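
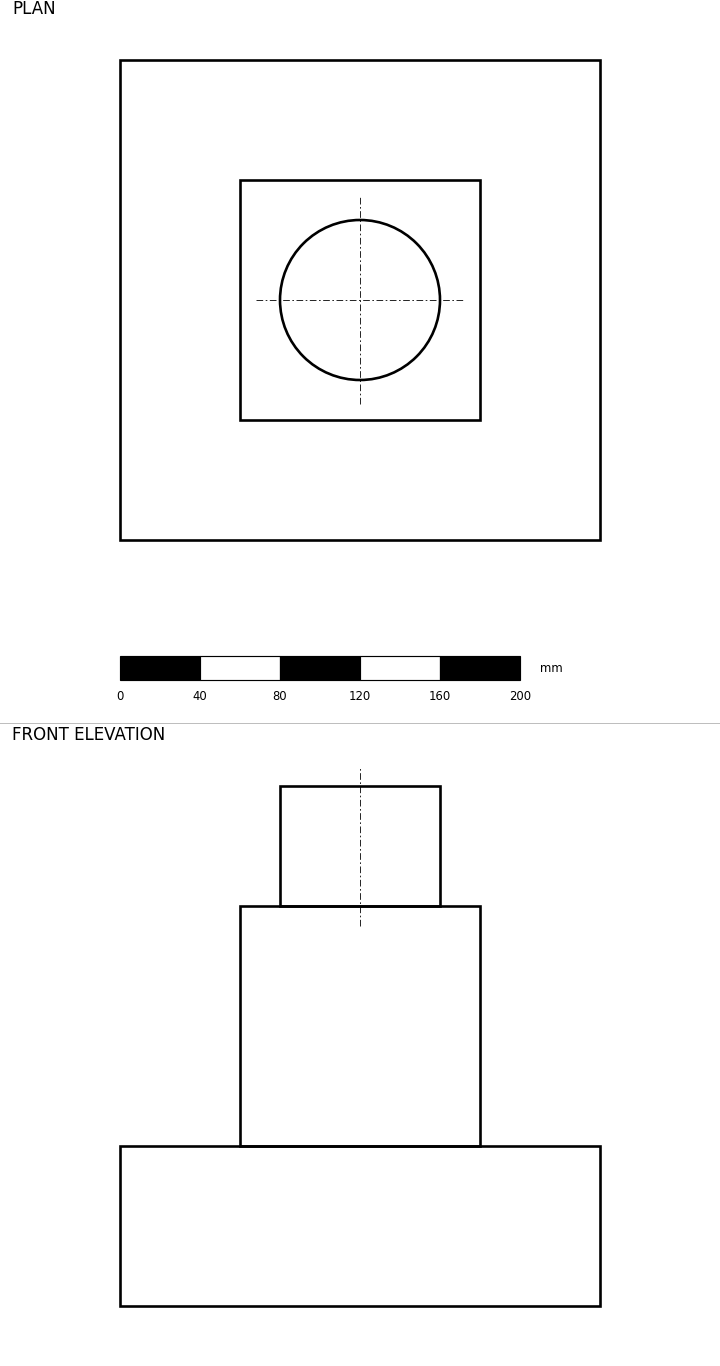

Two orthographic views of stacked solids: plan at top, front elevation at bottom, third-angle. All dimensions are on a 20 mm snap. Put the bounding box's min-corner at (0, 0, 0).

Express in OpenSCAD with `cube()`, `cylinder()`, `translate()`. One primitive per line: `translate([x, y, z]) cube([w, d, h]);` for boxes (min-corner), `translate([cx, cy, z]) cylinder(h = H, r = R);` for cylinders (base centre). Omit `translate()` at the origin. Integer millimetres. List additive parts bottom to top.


cube([240, 240, 80]);
translate([60, 60, 80]) cube([120, 120, 120]);
translate([120, 120, 200]) cylinder(h = 60, r = 40);


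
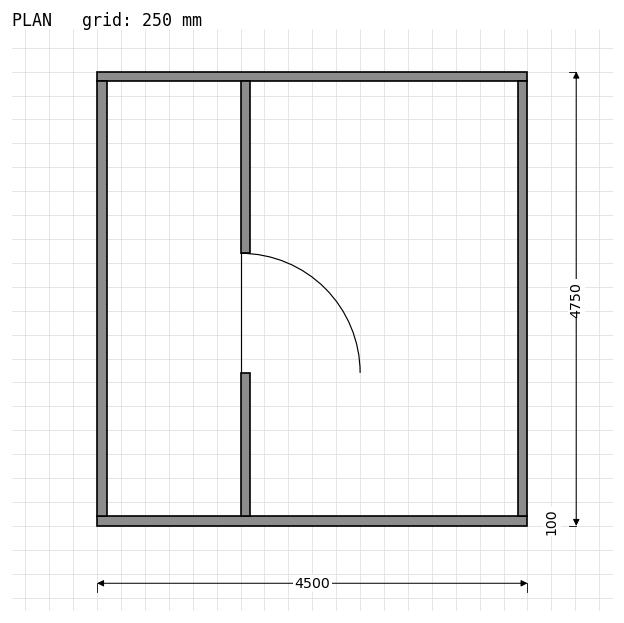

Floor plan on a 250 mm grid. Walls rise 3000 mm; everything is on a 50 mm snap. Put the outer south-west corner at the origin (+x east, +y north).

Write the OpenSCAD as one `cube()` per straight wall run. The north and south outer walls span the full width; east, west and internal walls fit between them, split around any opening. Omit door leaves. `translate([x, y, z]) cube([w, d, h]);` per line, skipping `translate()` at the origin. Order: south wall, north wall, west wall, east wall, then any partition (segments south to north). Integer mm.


cube([4500, 100, 3000]);
translate([0, 4650, 0]) cube([4500, 100, 3000]);
translate([0, 100, 0]) cube([100, 4550, 3000]);
translate([4400, 100, 0]) cube([100, 4550, 3000]);
translate([1500, 100, 0]) cube([100, 1500, 3000]);
translate([1500, 2850, 0]) cube([100, 1800, 3000]);


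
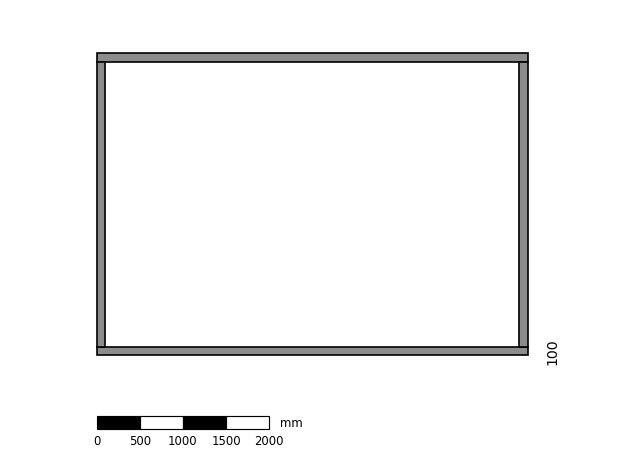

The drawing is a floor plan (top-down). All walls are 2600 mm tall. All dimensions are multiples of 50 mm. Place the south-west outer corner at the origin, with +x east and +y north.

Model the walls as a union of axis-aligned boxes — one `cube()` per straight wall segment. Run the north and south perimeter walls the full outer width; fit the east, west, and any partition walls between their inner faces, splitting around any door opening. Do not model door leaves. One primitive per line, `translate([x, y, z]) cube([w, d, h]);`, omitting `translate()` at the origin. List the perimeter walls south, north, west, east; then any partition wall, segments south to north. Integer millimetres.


cube([5000, 100, 2600]);
translate([0, 3400, 0]) cube([5000, 100, 2600]);
translate([0, 100, 0]) cube([100, 3300, 2600]);
translate([4900, 100, 0]) cube([100, 3300, 2600]);


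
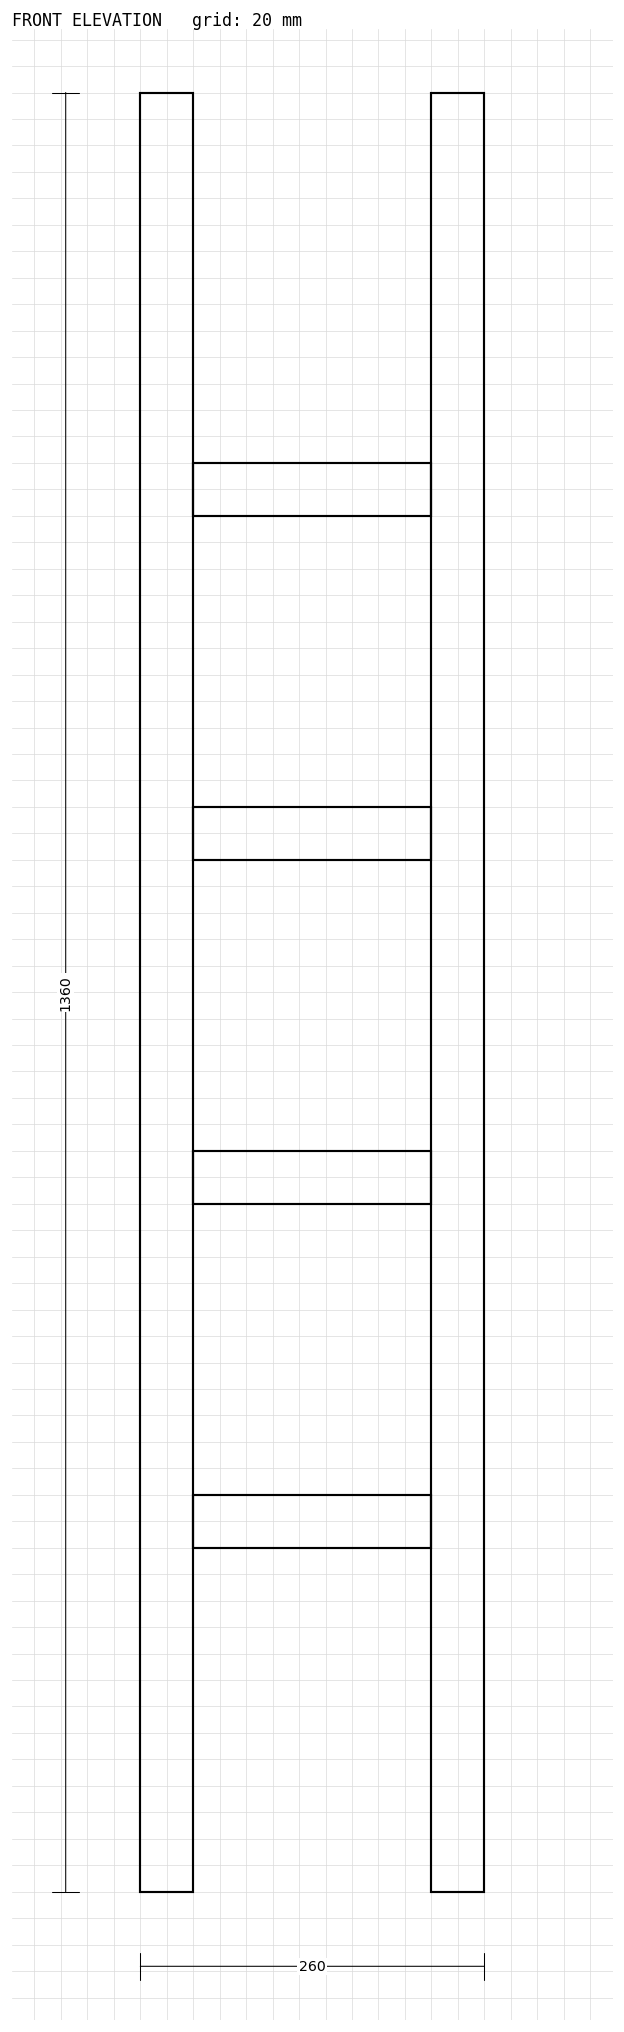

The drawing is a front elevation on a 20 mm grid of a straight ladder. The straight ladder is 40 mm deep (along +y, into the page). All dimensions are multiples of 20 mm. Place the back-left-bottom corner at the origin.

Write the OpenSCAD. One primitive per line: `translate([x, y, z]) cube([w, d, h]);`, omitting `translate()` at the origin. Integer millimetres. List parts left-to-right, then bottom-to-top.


cube([40, 40, 1360]);
translate([40, 0, 260]) cube([180, 40, 40]);
translate([40, 0, 520]) cube([180, 40, 40]);
translate([40, 0, 780]) cube([180, 40, 40]);
translate([40, 0, 1040]) cube([180, 40, 40]);
translate([220, 0, 0]) cube([40, 40, 1360]);


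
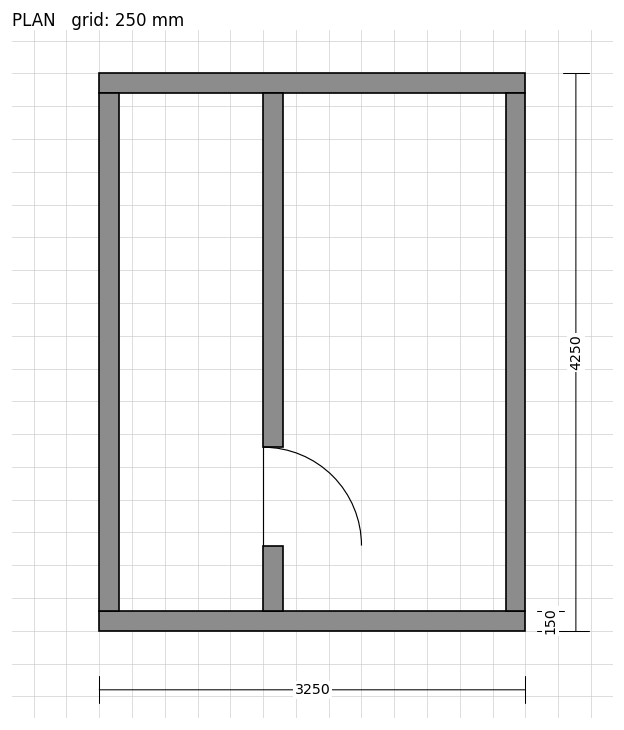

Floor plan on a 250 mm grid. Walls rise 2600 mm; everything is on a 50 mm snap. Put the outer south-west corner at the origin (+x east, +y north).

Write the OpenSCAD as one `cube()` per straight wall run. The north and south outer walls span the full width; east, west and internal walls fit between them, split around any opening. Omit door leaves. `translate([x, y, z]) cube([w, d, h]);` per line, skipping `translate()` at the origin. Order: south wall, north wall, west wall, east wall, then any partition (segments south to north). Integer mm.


cube([3250, 150, 2600]);
translate([0, 4100, 0]) cube([3250, 150, 2600]);
translate([0, 150, 0]) cube([150, 3950, 2600]);
translate([3100, 150, 0]) cube([150, 3950, 2600]);
translate([1250, 150, 0]) cube([150, 500, 2600]);
translate([1250, 1400, 0]) cube([150, 2700, 2600]);


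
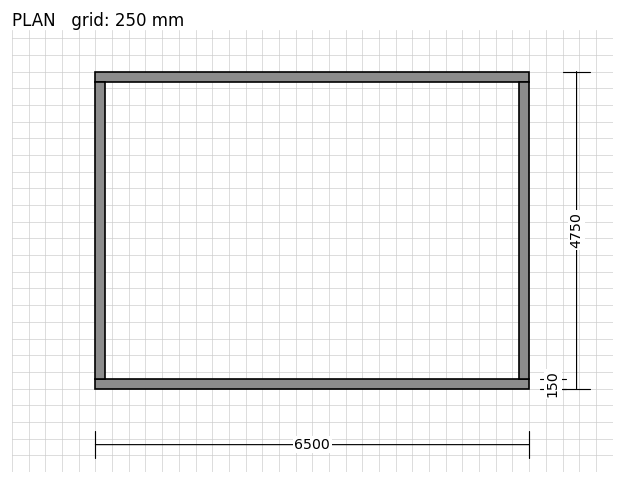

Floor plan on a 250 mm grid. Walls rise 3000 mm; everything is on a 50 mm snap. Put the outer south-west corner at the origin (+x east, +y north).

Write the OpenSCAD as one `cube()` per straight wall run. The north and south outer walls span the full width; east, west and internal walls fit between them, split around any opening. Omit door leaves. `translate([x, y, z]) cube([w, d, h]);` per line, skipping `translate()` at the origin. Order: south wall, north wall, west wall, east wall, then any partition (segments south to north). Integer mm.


cube([6500, 150, 3000]);
translate([0, 4600, 0]) cube([6500, 150, 3000]);
translate([0, 150, 0]) cube([150, 4450, 3000]);
translate([6350, 150, 0]) cube([150, 4450, 3000]);


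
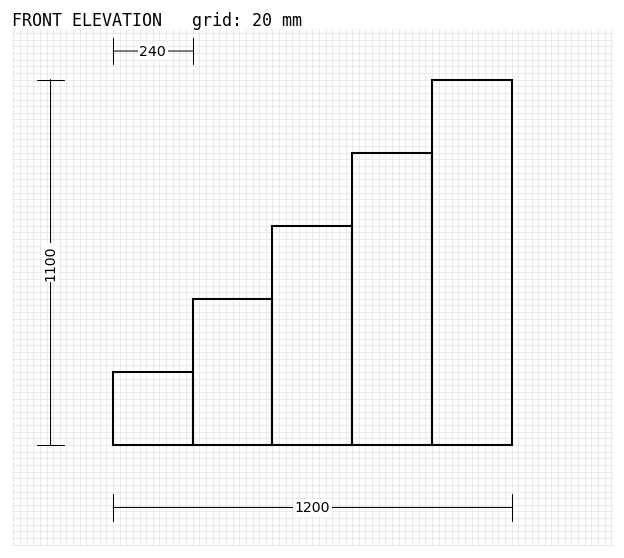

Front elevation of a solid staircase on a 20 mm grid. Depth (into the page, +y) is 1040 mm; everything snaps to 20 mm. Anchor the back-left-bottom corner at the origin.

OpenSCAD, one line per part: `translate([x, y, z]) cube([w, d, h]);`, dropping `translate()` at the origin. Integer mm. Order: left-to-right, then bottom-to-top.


cube([240, 1040, 220]);
translate([240, 0, 0]) cube([240, 1040, 440]);
translate([480, 0, 0]) cube([240, 1040, 660]);
translate([720, 0, 0]) cube([240, 1040, 880]);
translate([960, 0, 0]) cube([240, 1040, 1100]);


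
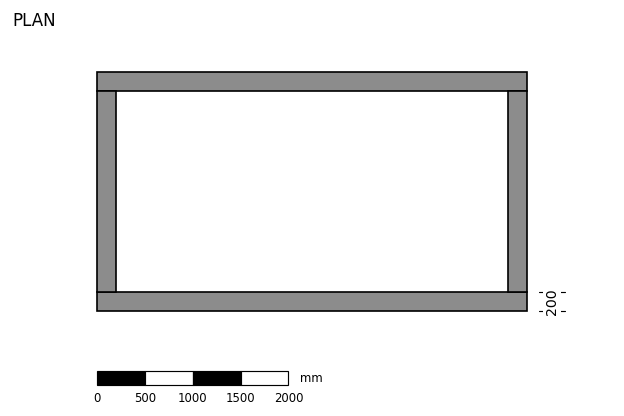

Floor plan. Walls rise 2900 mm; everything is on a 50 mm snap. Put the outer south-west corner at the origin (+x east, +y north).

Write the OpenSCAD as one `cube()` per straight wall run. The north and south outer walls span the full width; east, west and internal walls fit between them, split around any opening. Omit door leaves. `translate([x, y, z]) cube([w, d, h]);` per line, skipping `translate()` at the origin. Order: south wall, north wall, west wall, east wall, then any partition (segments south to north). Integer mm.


cube([4500, 200, 2900]);
translate([0, 2300, 0]) cube([4500, 200, 2900]);
translate([0, 200, 0]) cube([200, 2100, 2900]);
translate([4300, 200, 0]) cube([200, 2100, 2900]);


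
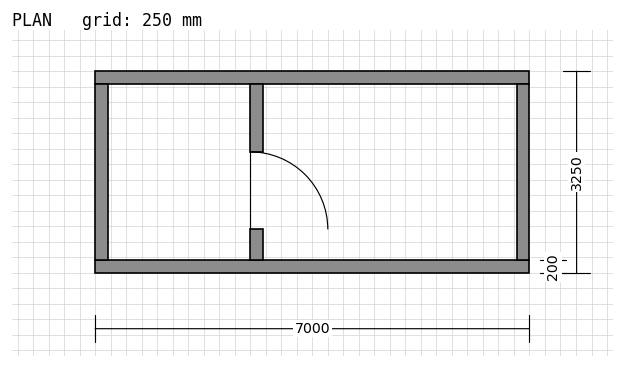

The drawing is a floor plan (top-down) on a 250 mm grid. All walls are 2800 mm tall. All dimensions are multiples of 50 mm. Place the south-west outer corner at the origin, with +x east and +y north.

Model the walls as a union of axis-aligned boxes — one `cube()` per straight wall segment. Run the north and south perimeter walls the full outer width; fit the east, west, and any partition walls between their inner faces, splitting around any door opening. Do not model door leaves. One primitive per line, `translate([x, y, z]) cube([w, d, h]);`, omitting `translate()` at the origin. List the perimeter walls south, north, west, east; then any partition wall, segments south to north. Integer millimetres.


cube([7000, 200, 2800]);
translate([0, 3050, 0]) cube([7000, 200, 2800]);
translate([0, 200, 0]) cube([200, 2850, 2800]);
translate([6800, 200, 0]) cube([200, 2850, 2800]);
translate([2500, 200, 0]) cube([200, 500, 2800]);
translate([2500, 1950, 0]) cube([200, 1100, 2800]);


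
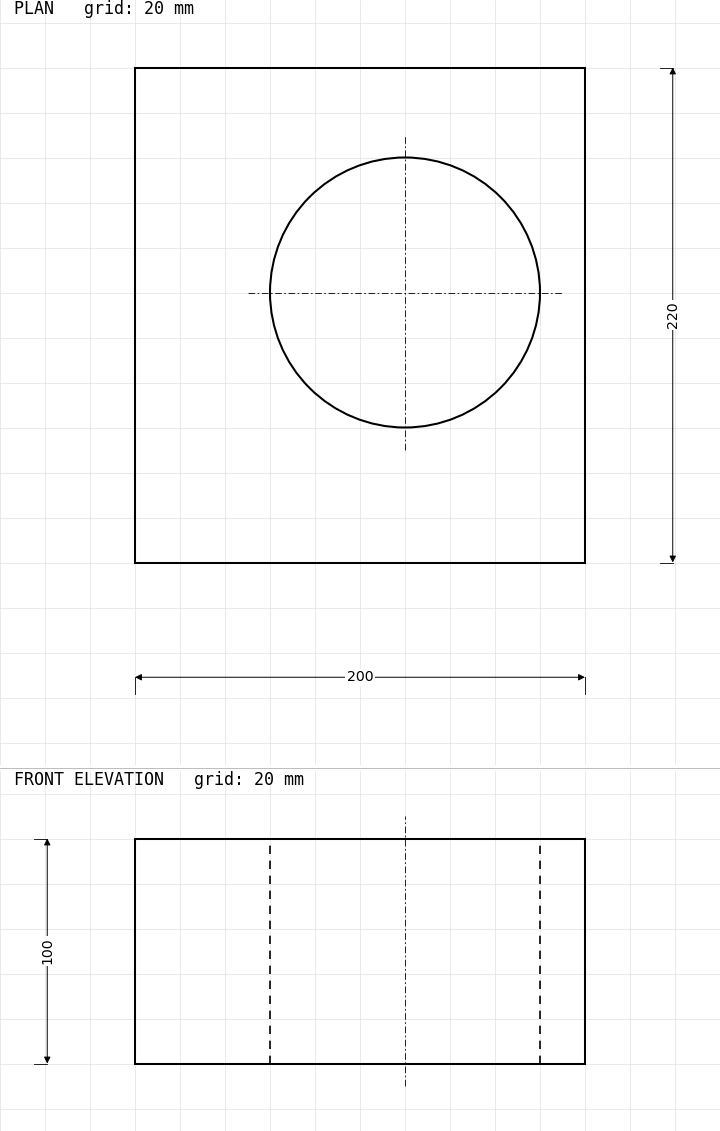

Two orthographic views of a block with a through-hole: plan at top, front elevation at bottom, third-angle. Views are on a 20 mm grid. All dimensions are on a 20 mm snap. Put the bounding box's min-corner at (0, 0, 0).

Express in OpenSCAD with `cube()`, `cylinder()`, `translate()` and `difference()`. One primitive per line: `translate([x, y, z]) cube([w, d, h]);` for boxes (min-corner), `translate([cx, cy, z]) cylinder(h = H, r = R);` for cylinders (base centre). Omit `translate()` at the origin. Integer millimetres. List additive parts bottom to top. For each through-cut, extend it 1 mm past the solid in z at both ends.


difference() {
  cube([200, 220, 100]);
  translate([120, 120, -1]) cylinder(h = 102, r = 60);
}


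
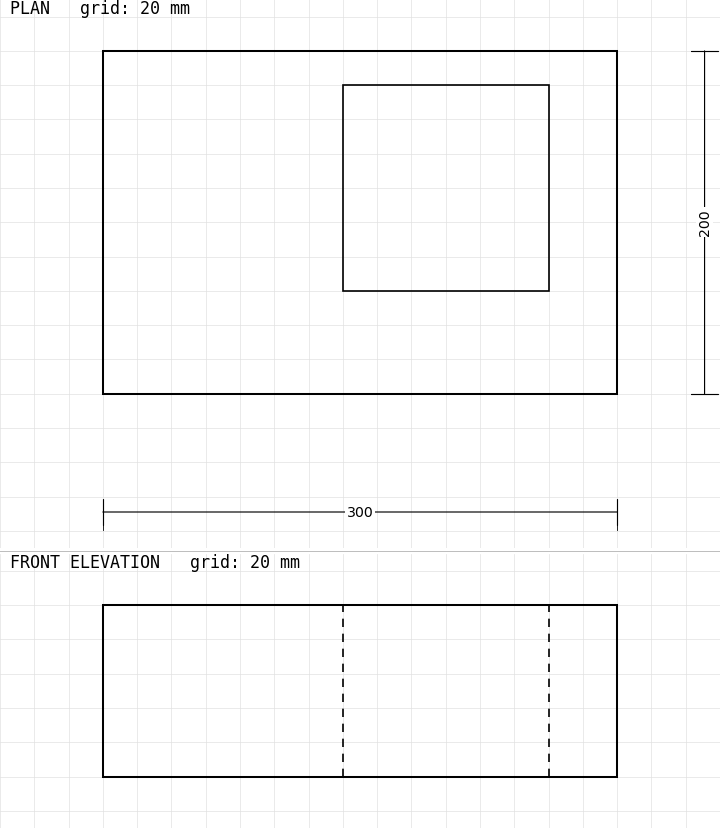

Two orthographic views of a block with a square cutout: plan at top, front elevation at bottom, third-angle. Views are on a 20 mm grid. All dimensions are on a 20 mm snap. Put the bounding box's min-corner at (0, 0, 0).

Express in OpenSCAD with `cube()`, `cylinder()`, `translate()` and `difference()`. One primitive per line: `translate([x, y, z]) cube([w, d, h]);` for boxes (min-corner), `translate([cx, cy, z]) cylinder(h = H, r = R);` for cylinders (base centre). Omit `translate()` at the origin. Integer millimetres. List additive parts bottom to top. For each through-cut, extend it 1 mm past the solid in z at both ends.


difference() {
  cube([300, 200, 100]);
  translate([140, 60, -1]) cube([120, 120, 102]);
}


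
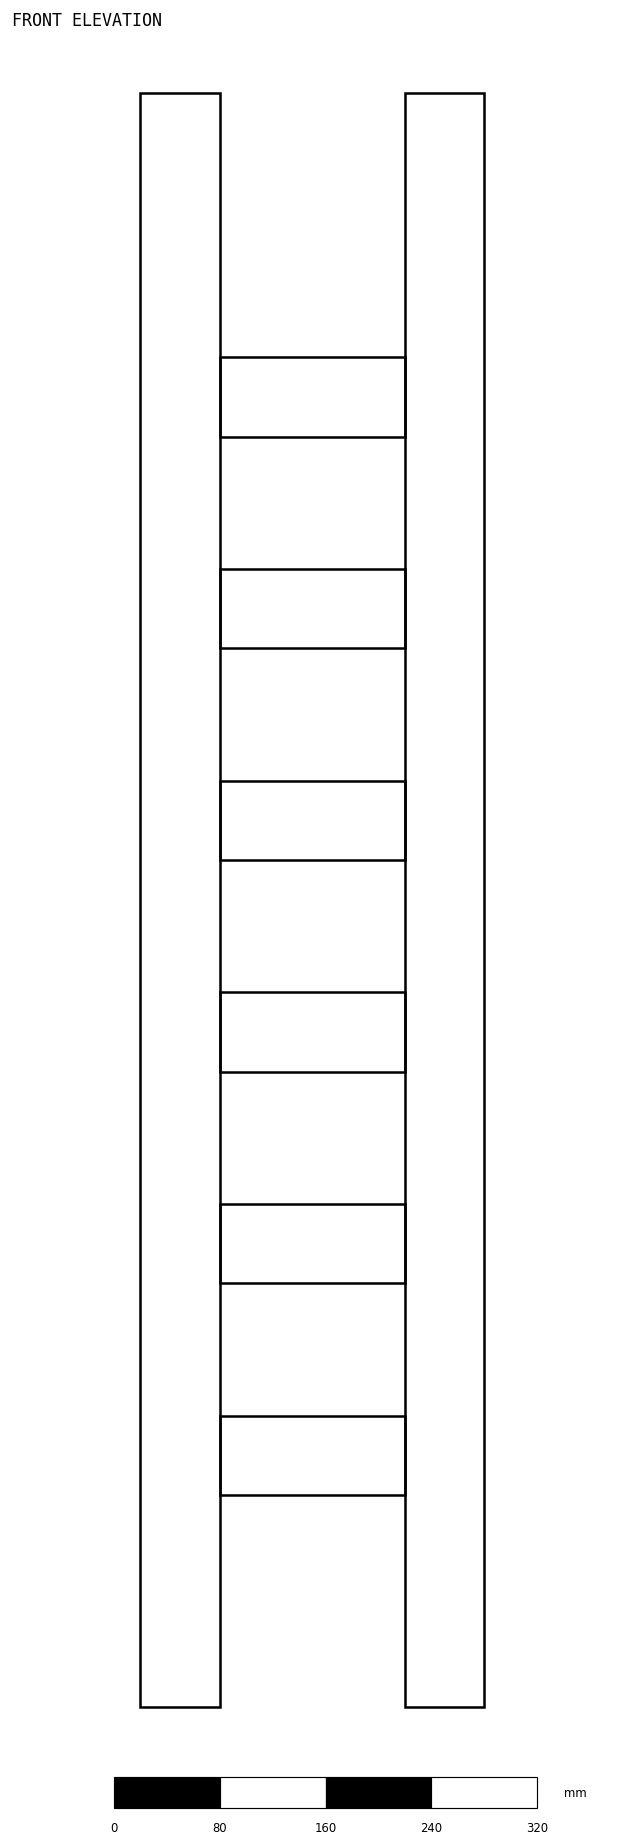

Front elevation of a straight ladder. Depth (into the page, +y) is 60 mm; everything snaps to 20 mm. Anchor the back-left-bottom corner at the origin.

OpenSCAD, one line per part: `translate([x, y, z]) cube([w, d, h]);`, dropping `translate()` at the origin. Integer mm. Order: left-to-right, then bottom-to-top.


cube([60, 60, 1220]);
translate([60, 0, 160]) cube([140, 60, 60]);
translate([60, 0, 320]) cube([140, 60, 60]);
translate([60, 0, 480]) cube([140, 60, 60]);
translate([60, 0, 640]) cube([140, 60, 60]);
translate([60, 0, 800]) cube([140, 60, 60]);
translate([60, 0, 960]) cube([140, 60, 60]);
translate([200, 0, 0]) cube([60, 60, 1220]);


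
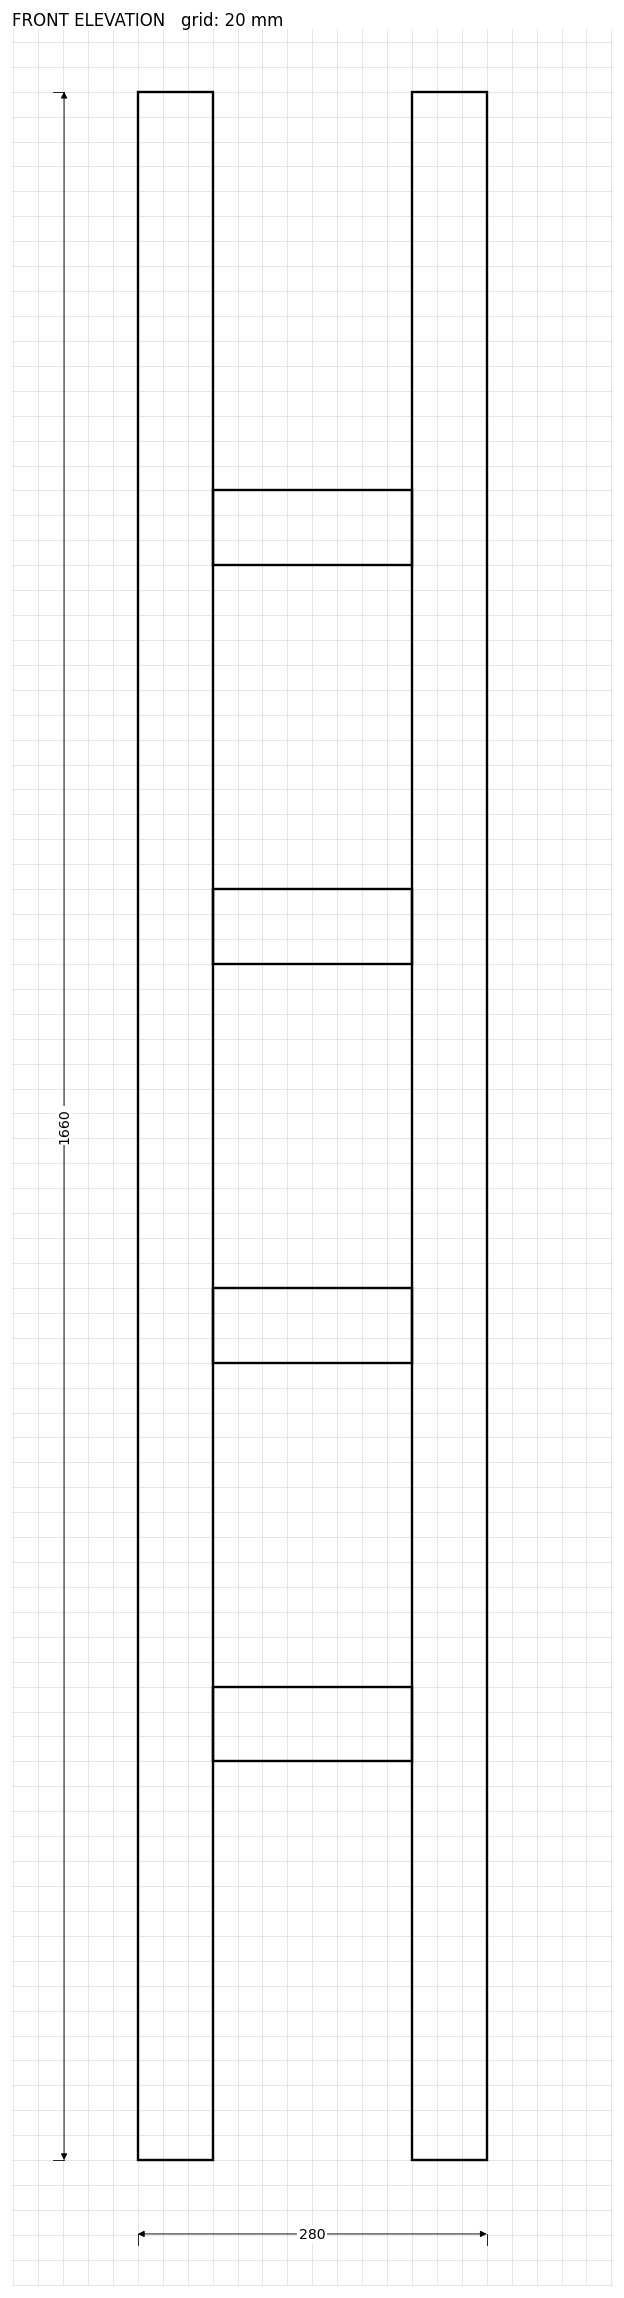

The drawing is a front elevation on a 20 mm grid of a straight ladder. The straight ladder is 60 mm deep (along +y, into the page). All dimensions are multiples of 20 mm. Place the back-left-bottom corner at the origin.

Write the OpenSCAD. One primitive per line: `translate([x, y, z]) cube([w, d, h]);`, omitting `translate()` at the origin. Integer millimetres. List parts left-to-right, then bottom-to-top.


cube([60, 60, 1660]);
translate([60, 0, 320]) cube([160, 60, 60]);
translate([60, 0, 640]) cube([160, 60, 60]);
translate([60, 0, 960]) cube([160, 60, 60]);
translate([60, 0, 1280]) cube([160, 60, 60]);
translate([220, 0, 0]) cube([60, 60, 1660]);


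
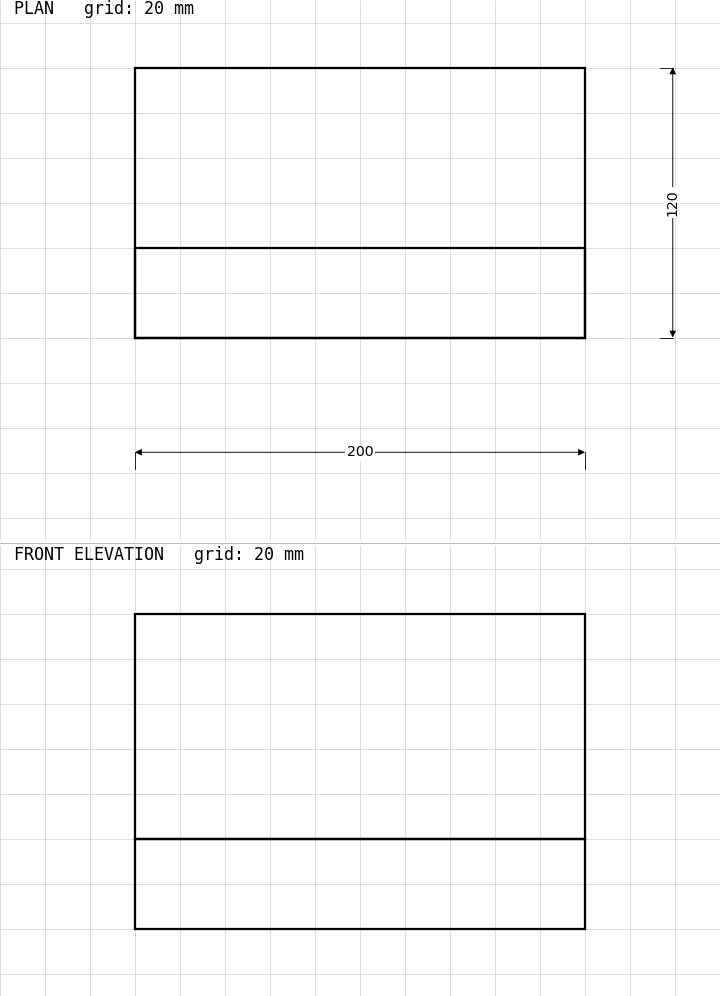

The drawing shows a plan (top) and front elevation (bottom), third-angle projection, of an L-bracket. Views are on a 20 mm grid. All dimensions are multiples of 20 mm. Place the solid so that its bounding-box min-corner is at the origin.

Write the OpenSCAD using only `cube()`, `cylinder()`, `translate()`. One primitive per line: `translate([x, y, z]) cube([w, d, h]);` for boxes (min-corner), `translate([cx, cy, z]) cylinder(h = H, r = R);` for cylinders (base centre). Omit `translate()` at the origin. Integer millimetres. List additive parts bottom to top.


cube([200, 120, 40]);
translate([0, 0, 40]) cube([200, 40, 100]);


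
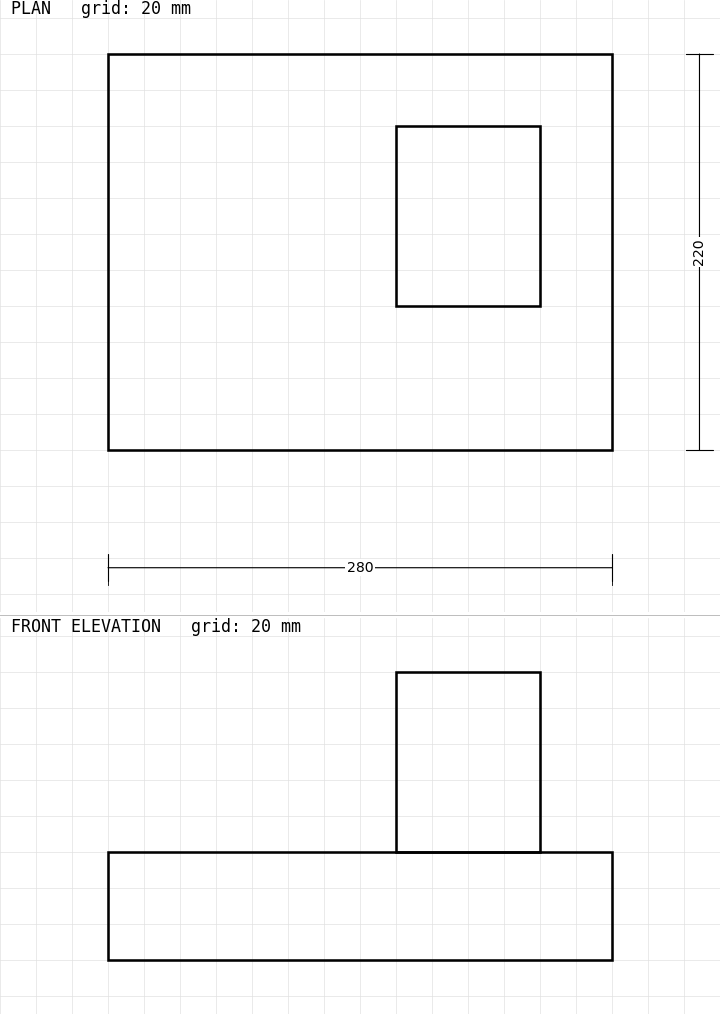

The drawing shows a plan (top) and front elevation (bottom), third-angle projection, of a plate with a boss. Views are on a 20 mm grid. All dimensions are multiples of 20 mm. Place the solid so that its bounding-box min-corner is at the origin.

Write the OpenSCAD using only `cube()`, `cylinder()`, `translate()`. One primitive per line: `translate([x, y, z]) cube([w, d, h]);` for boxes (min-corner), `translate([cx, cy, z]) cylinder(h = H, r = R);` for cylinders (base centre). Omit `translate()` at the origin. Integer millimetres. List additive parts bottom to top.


cube([280, 220, 60]);
translate([160, 80, 60]) cube([80, 100, 100]);


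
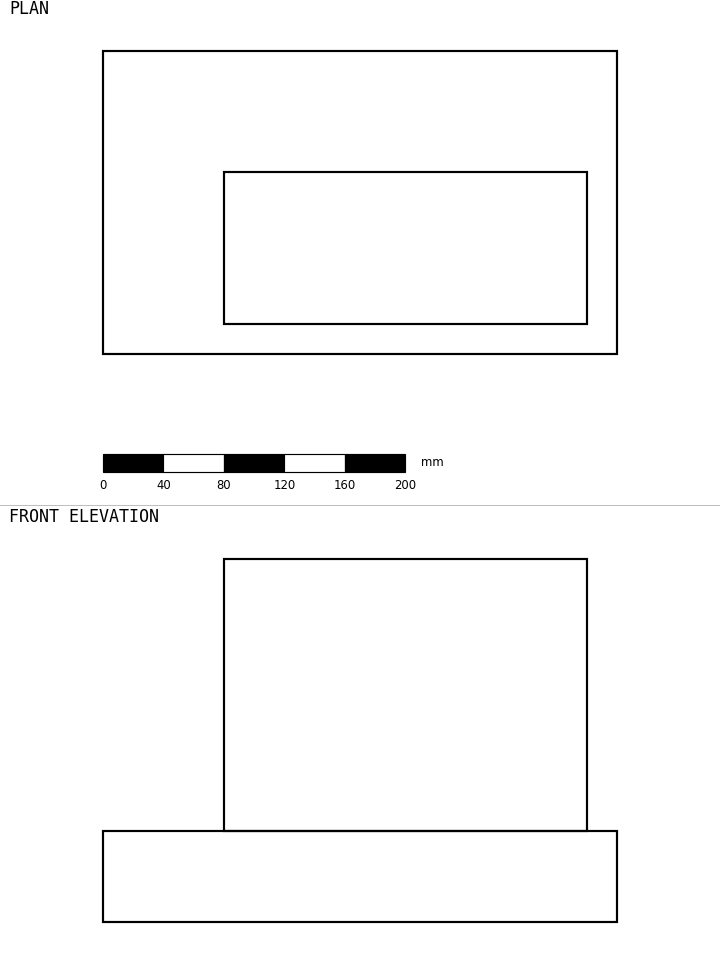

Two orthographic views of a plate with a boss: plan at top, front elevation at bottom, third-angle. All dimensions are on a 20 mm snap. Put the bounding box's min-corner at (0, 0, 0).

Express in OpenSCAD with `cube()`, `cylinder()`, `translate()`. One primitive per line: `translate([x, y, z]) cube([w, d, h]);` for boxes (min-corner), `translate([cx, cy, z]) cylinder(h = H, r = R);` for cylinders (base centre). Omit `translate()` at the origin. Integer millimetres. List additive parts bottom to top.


cube([340, 200, 60]);
translate([80, 20, 60]) cube([240, 100, 180]);


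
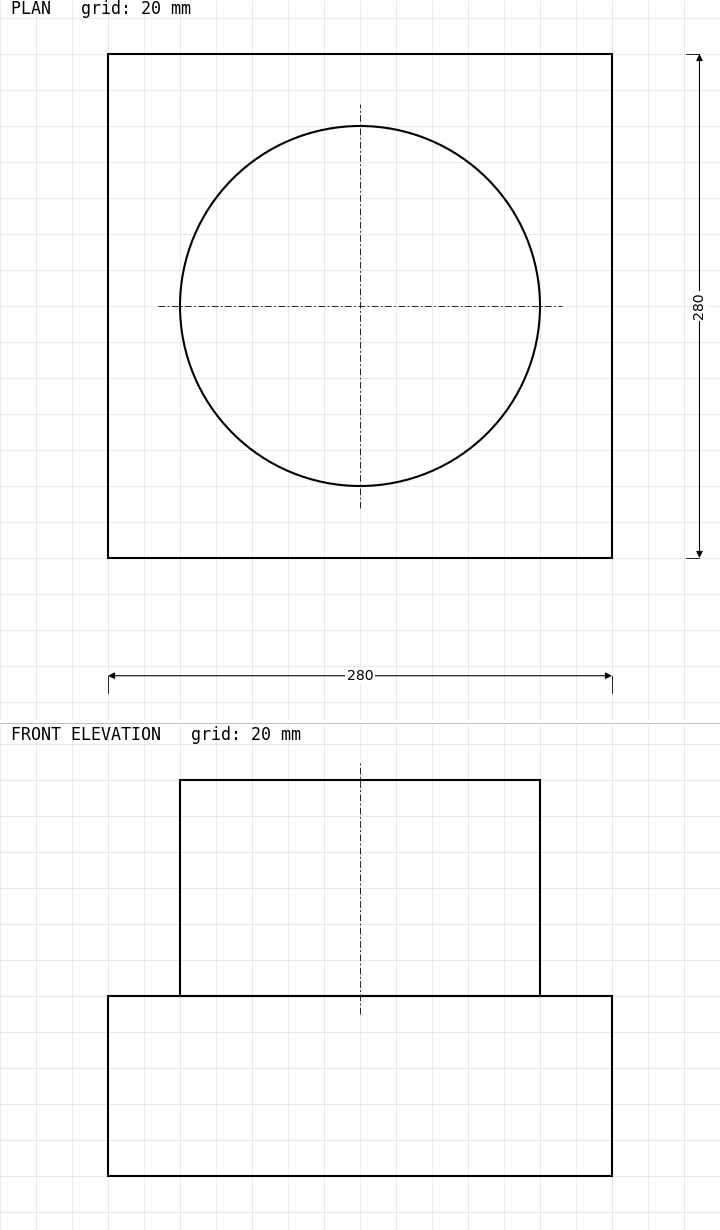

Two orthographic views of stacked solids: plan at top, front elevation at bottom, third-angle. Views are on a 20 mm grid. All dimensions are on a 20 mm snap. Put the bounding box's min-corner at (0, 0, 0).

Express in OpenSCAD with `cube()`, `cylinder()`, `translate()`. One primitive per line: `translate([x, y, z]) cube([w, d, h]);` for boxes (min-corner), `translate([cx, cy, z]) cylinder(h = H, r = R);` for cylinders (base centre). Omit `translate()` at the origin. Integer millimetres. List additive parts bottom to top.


cube([280, 280, 100]);
translate([140, 140, 100]) cylinder(h = 120, r = 100);


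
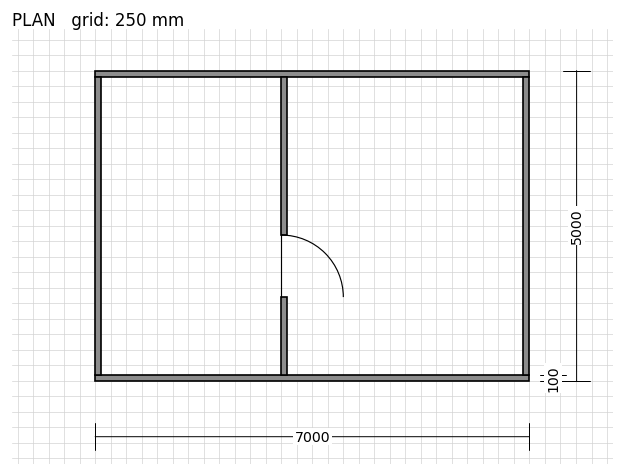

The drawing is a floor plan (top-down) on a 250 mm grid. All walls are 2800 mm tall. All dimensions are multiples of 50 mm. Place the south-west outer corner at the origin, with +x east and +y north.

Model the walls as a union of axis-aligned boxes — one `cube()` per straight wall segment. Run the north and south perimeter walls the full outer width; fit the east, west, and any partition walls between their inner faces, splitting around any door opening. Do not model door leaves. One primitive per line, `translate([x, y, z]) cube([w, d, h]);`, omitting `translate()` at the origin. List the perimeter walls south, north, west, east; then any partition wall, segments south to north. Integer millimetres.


cube([7000, 100, 2800]);
translate([0, 4900, 0]) cube([7000, 100, 2800]);
translate([0, 100, 0]) cube([100, 4800, 2800]);
translate([6900, 100, 0]) cube([100, 4800, 2800]);
translate([3000, 100, 0]) cube([100, 1250, 2800]);
translate([3000, 2350, 0]) cube([100, 2550, 2800]);


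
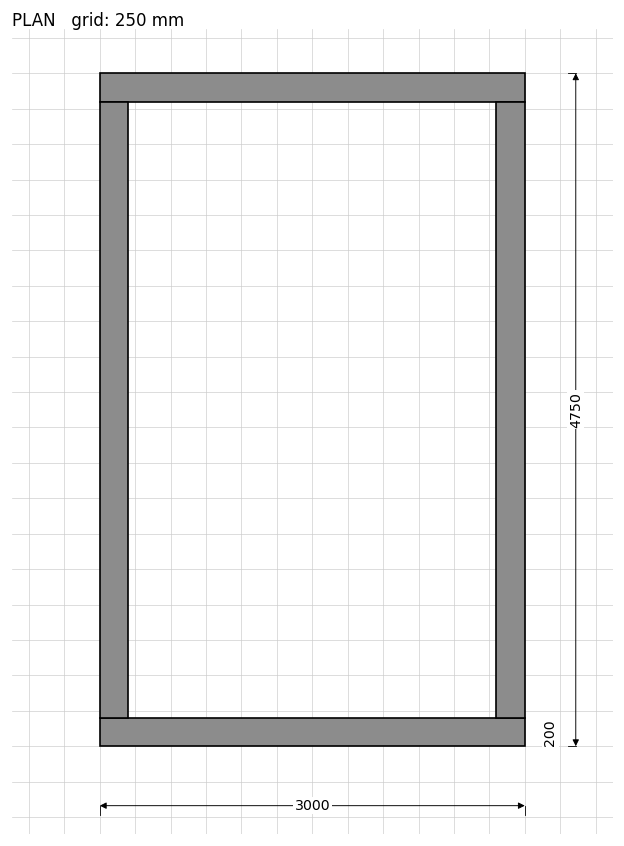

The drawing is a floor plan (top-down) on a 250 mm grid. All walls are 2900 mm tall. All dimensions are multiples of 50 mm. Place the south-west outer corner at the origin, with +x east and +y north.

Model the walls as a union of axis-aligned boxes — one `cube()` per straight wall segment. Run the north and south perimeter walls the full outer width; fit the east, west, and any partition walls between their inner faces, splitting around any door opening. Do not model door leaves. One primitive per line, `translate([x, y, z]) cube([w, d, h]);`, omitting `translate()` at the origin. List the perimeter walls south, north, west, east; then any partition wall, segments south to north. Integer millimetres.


cube([3000, 200, 2900]);
translate([0, 4550, 0]) cube([3000, 200, 2900]);
translate([0, 200, 0]) cube([200, 4350, 2900]);
translate([2800, 200, 0]) cube([200, 4350, 2900]);


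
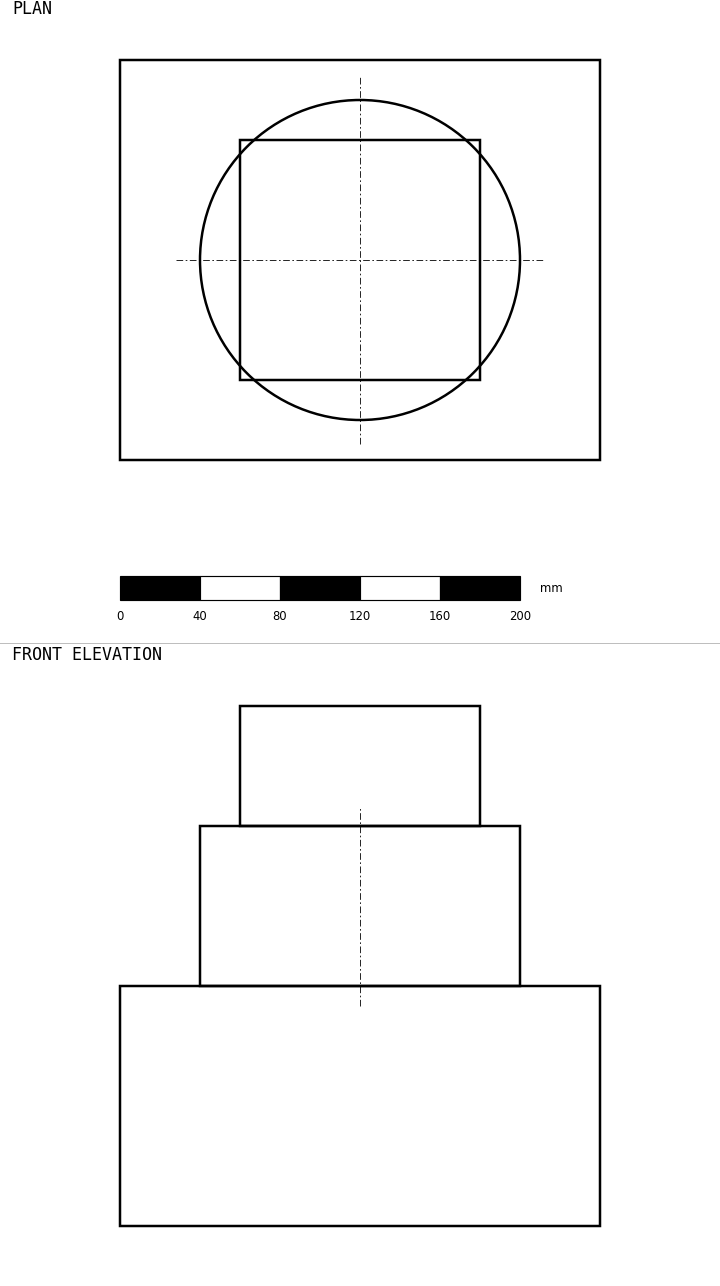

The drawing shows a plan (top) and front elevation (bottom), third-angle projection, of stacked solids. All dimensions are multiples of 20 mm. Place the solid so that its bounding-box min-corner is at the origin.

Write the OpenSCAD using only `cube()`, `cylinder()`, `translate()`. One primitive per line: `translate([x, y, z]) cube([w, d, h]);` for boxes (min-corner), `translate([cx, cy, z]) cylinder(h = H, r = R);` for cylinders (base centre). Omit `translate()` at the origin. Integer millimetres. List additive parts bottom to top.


cube([240, 200, 120]);
translate([120, 100, 120]) cylinder(h = 80, r = 80);
translate([60, 40, 200]) cube([120, 120, 60]);


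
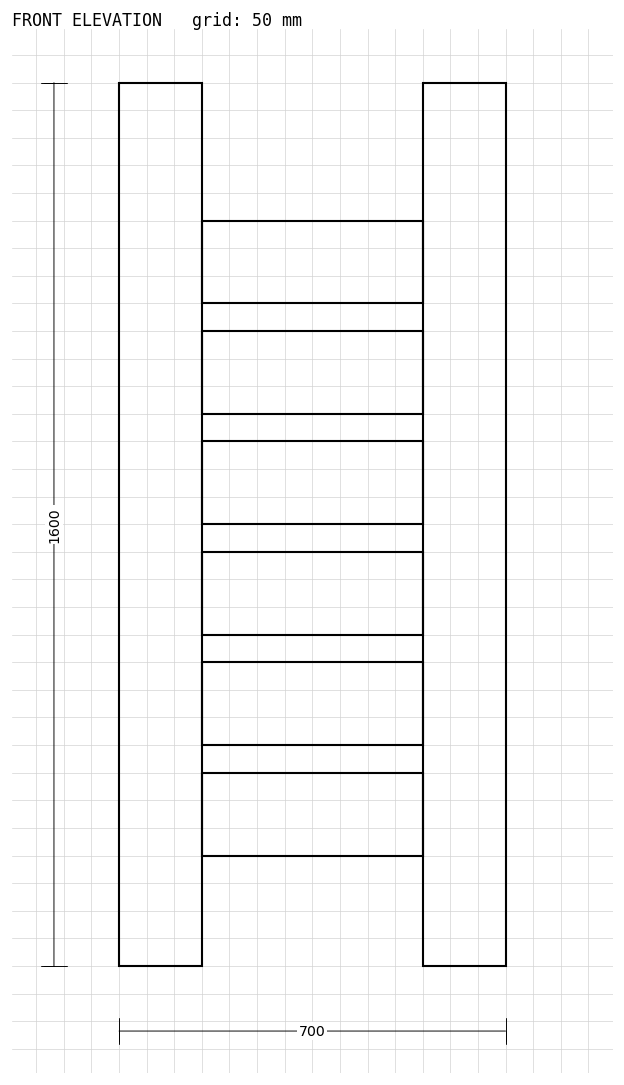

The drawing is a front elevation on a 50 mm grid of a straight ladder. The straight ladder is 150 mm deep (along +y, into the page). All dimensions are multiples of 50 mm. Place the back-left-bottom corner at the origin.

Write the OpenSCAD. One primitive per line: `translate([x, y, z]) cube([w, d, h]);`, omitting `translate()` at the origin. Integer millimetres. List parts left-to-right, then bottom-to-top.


cube([150, 150, 1600]);
translate([150, 0, 200]) cube([400, 150, 150]);
translate([150, 0, 400]) cube([400, 150, 150]);
translate([150, 0, 600]) cube([400, 150, 150]);
translate([150, 0, 800]) cube([400, 150, 150]);
translate([150, 0, 1000]) cube([400, 150, 150]);
translate([150, 0, 1200]) cube([400, 150, 150]);
translate([550, 0, 0]) cube([150, 150, 1600]);


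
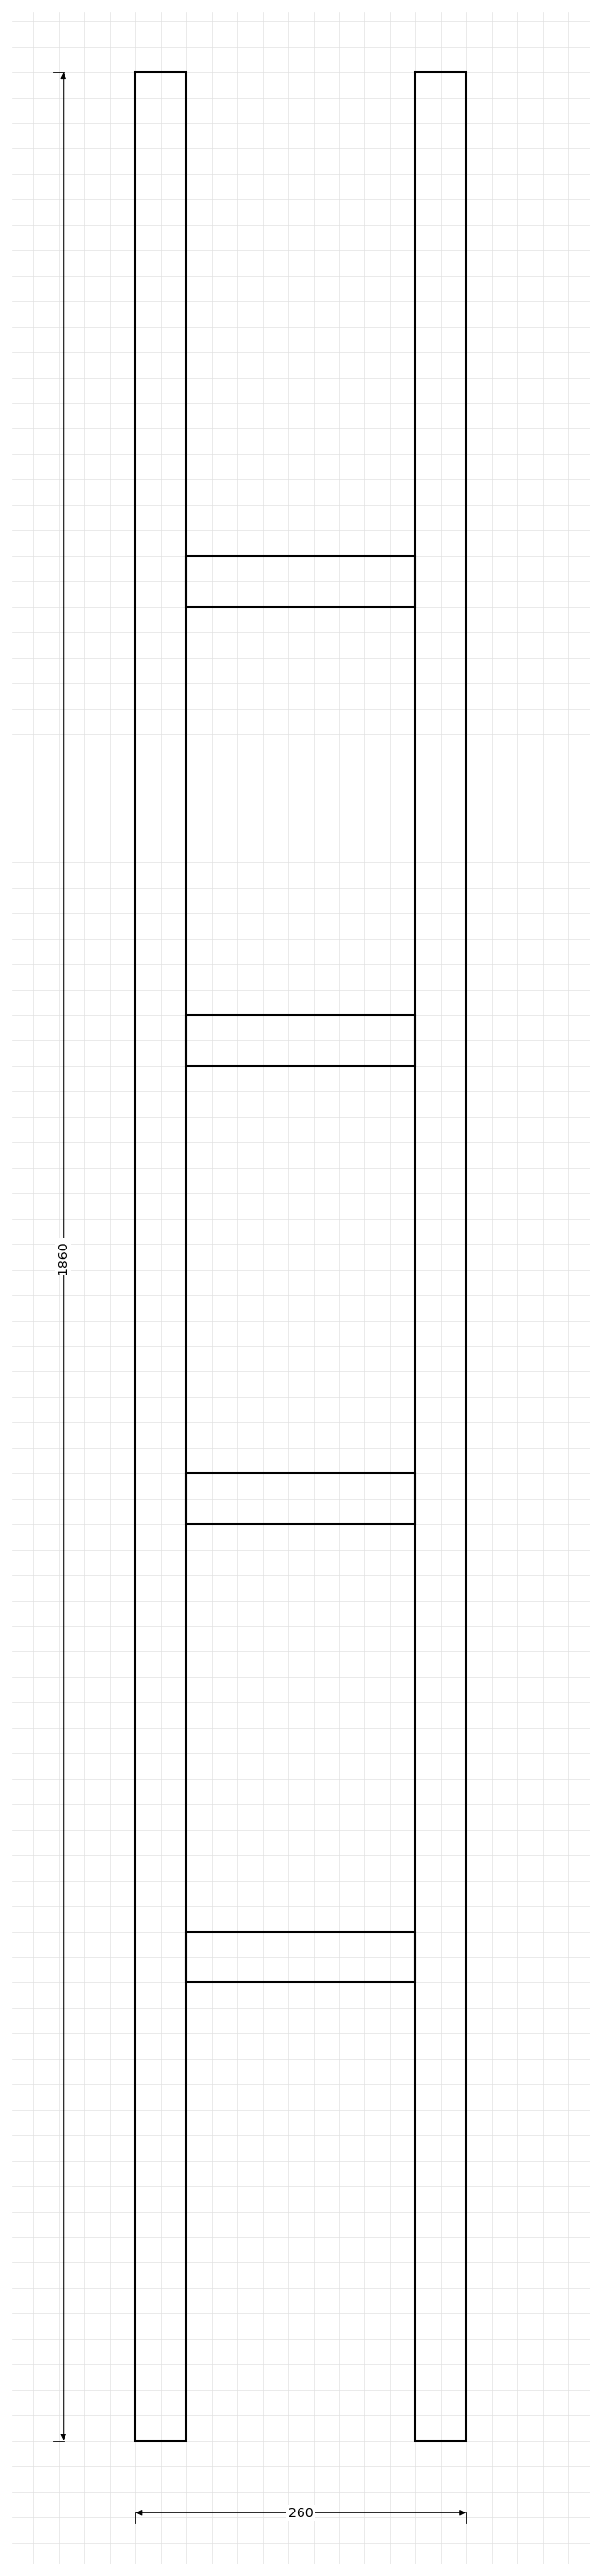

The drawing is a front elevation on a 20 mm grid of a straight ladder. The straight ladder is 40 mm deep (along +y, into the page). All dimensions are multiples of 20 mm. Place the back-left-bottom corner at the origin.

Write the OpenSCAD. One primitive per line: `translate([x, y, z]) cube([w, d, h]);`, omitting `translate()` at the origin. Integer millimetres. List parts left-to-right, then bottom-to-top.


cube([40, 40, 1860]);
translate([40, 0, 360]) cube([180, 40, 40]);
translate([40, 0, 720]) cube([180, 40, 40]);
translate([40, 0, 1080]) cube([180, 40, 40]);
translate([40, 0, 1440]) cube([180, 40, 40]);
translate([220, 0, 0]) cube([40, 40, 1860]);


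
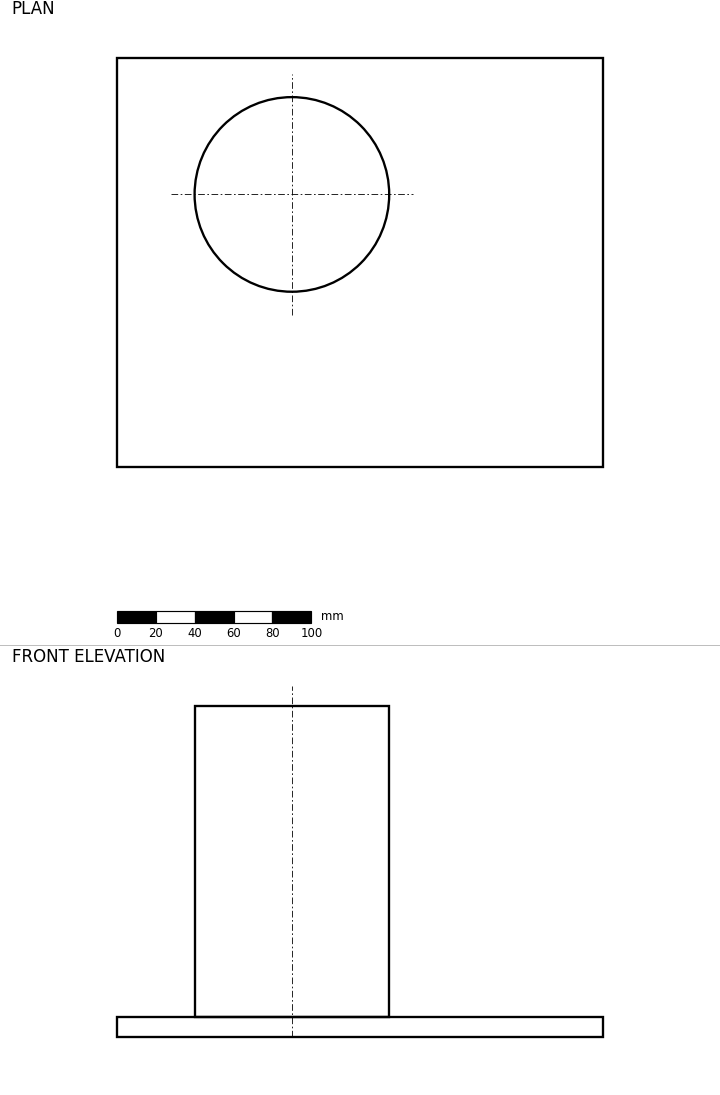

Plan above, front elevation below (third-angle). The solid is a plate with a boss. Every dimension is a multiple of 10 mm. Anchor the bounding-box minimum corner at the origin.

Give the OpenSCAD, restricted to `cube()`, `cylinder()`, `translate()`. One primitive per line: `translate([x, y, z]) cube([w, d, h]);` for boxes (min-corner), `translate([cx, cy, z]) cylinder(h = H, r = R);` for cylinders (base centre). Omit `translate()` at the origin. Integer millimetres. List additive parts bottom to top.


cube([250, 210, 10]);
translate([90, 140, 10]) cylinder(h = 160, r = 50);


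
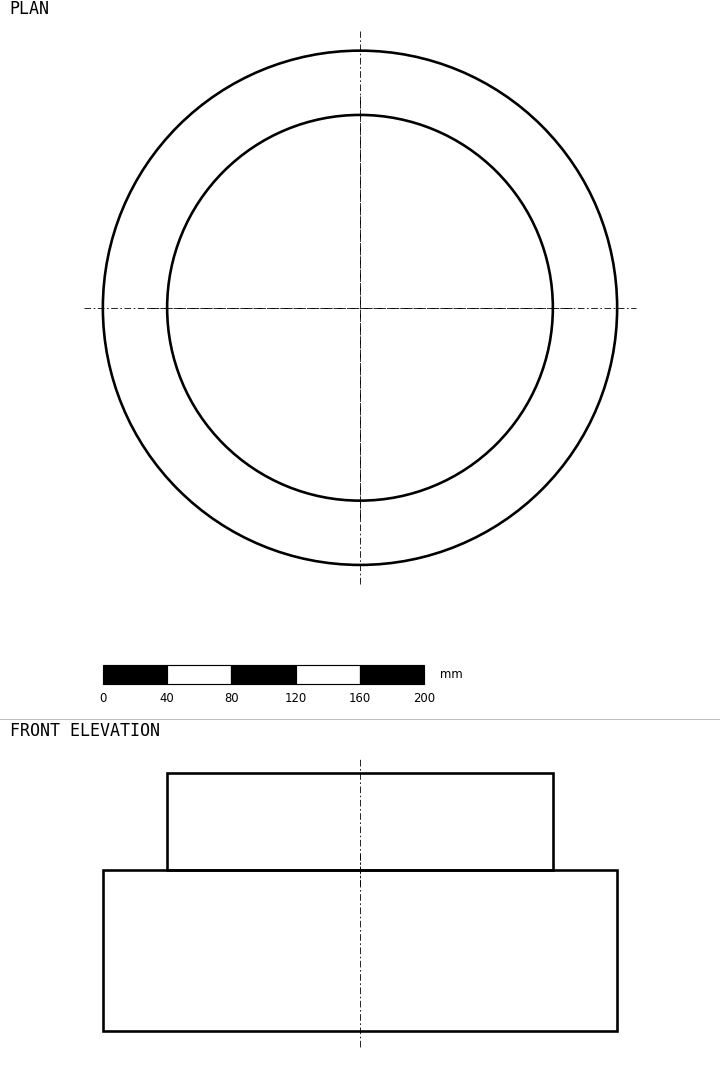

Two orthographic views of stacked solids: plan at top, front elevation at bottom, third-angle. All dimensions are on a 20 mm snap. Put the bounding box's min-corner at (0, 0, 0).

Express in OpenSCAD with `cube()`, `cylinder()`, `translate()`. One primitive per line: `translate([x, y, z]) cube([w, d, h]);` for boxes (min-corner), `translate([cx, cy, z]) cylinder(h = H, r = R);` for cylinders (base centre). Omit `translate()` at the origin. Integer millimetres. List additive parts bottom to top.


translate([160, 160, 0]) cylinder(h = 100, r = 160);
translate([160, 160, 100]) cylinder(h = 60, r = 120);


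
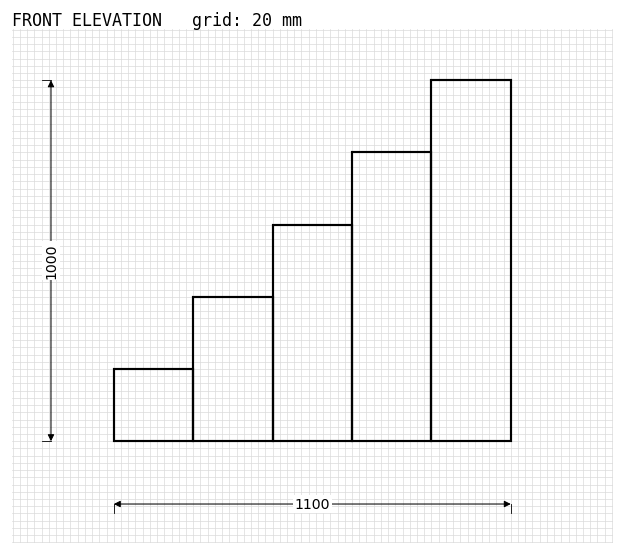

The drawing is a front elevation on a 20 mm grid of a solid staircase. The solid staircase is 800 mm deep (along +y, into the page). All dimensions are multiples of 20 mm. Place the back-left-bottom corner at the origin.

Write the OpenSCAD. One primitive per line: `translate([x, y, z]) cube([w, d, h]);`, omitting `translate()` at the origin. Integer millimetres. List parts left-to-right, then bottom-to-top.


cube([220, 800, 200]);
translate([220, 0, 0]) cube([220, 800, 400]);
translate([440, 0, 0]) cube([220, 800, 600]);
translate([660, 0, 0]) cube([220, 800, 800]);
translate([880, 0, 0]) cube([220, 800, 1000]);


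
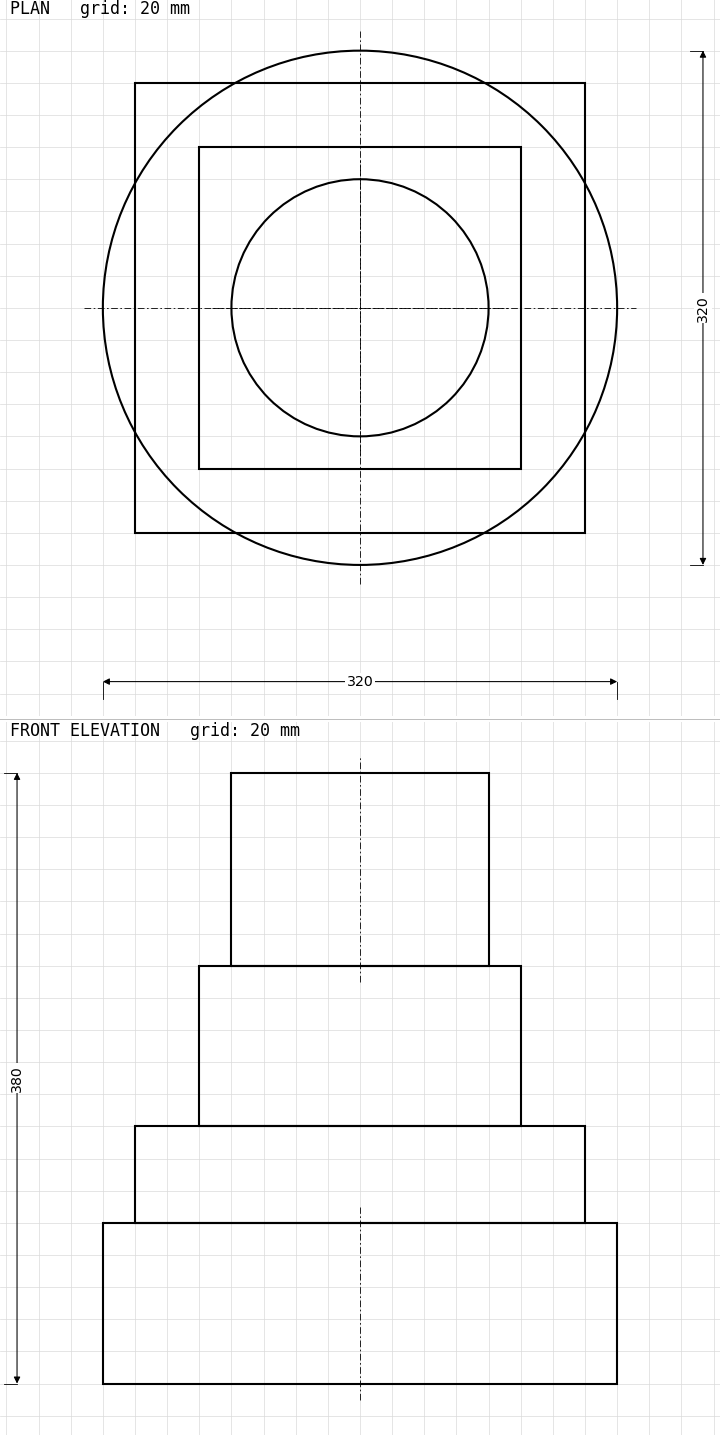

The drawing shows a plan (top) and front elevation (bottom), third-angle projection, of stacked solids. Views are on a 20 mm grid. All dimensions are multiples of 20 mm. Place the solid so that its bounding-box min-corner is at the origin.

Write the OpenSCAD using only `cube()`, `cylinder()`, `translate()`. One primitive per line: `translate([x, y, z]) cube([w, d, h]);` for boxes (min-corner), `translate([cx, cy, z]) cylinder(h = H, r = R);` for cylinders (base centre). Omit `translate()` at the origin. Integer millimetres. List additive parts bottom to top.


translate([160, 160, 0]) cylinder(h = 100, r = 160);
translate([20, 20, 100]) cube([280, 280, 60]);
translate([60, 60, 160]) cube([200, 200, 100]);
translate([160, 160, 260]) cylinder(h = 120, r = 80);


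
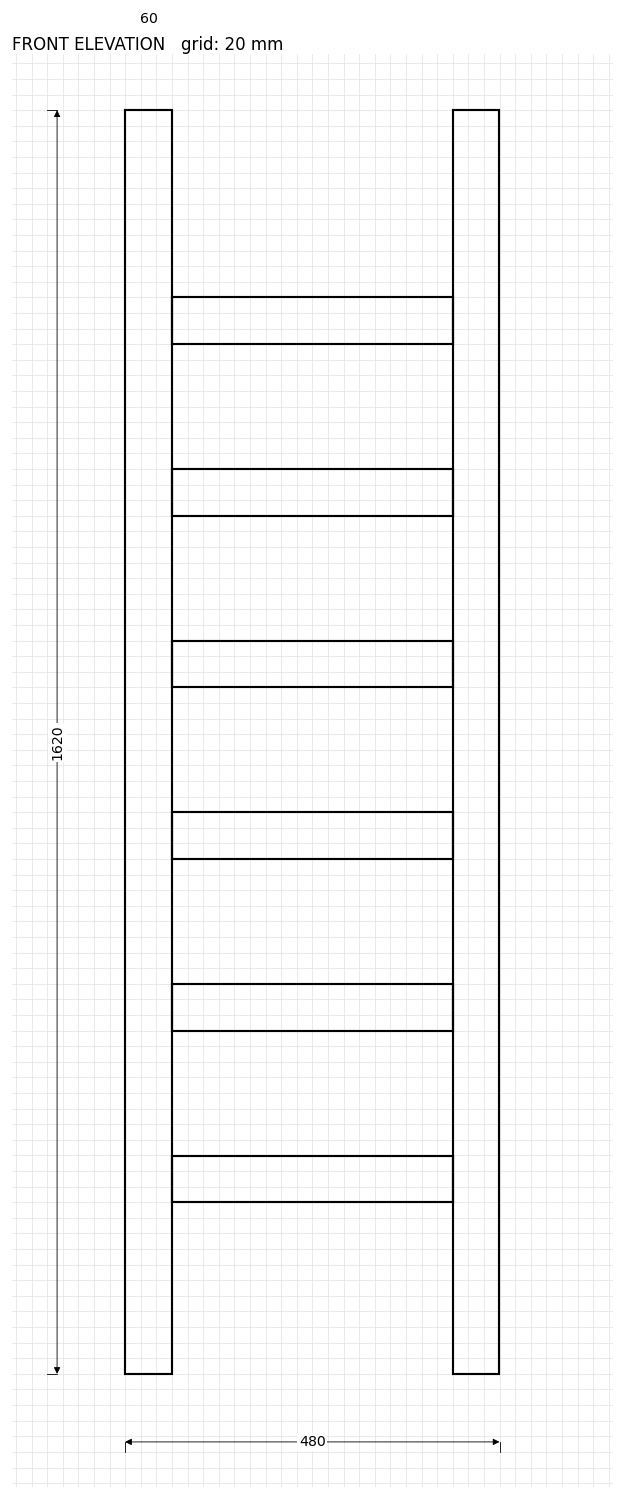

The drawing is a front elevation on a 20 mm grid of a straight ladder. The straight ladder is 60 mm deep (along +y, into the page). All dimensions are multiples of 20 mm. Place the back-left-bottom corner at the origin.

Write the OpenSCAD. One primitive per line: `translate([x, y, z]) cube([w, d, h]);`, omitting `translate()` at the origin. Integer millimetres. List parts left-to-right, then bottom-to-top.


cube([60, 60, 1620]);
translate([60, 0, 220]) cube([360, 60, 60]);
translate([60, 0, 440]) cube([360, 60, 60]);
translate([60, 0, 660]) cube([360, 60, 60]);
translate([60, 0, 880]) cube([360, 60, 60]);
translate([60, 0, 1100]) cube([360, 60, 60]);
translate([60, 0, 1320]) cube([360, 60, 60]);
translate([420, 0, 0]) cube([60, 60, 1620]);


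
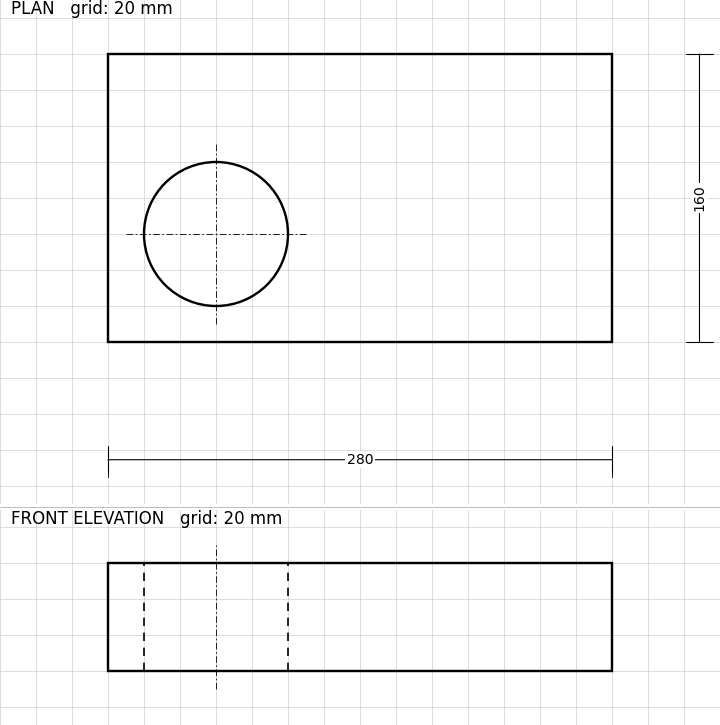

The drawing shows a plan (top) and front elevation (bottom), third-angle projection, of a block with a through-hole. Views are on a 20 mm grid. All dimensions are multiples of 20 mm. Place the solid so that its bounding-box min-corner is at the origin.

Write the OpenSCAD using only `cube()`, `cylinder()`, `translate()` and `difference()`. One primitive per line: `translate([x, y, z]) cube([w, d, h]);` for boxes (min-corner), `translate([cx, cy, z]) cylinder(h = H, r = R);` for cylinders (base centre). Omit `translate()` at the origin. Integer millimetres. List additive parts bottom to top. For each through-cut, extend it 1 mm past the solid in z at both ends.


difference() {
  cube([280, 160, 60]);
  translate([60, 60, -1]) cylinder(h = 62, r = 40);
}


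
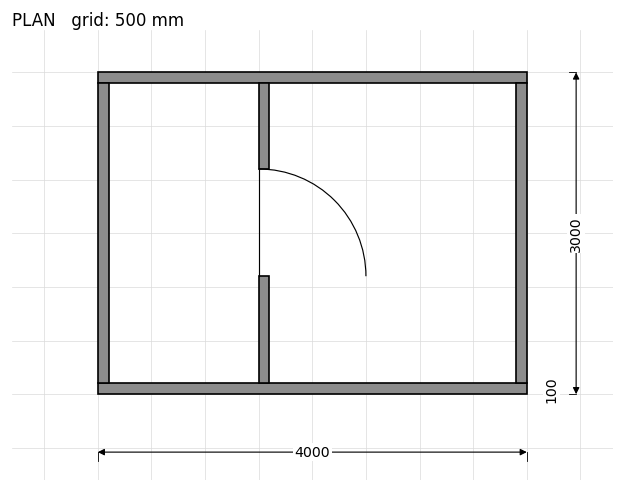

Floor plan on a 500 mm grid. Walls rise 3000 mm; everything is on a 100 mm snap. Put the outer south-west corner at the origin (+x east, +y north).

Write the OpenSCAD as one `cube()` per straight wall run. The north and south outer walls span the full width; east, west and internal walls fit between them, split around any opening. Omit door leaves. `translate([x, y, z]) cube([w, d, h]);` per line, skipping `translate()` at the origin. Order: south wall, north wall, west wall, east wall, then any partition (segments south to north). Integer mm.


cube([4000, 100, 3000]);
translate([0, 2900, 0]) cube([4000, 100, 3000]);
translate([0, 100, 0]) cube([100, 2800, 3000]);
translate([3900, 100, 0]) cube([100, 2800, 3000]);
translate([1500, 100, 0]) cube([100, 1000, 3000]);
translate([1500, 2100, 0]) cube([100, 800, 3000]);


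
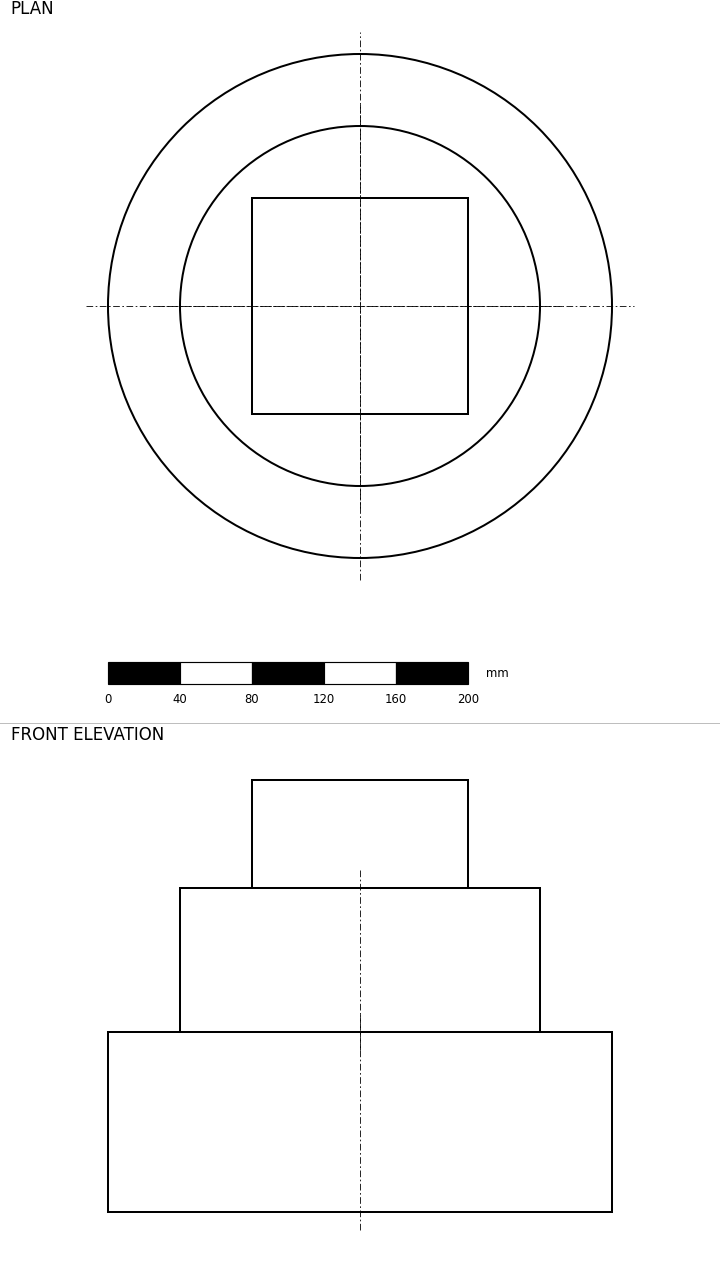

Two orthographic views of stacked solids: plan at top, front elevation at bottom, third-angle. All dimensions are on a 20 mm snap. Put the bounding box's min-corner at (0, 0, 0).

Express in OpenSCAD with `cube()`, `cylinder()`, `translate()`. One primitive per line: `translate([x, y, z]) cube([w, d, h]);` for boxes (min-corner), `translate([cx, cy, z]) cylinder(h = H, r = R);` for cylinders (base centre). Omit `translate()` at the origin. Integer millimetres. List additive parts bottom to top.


translate([140, 140, 0]) cylinder(h = 100, r = 140);
translate([140, 140, 100]) cylinder(h = 80, r = 100);
translate([80, 80, 180]) cube([120, 120, 60]);


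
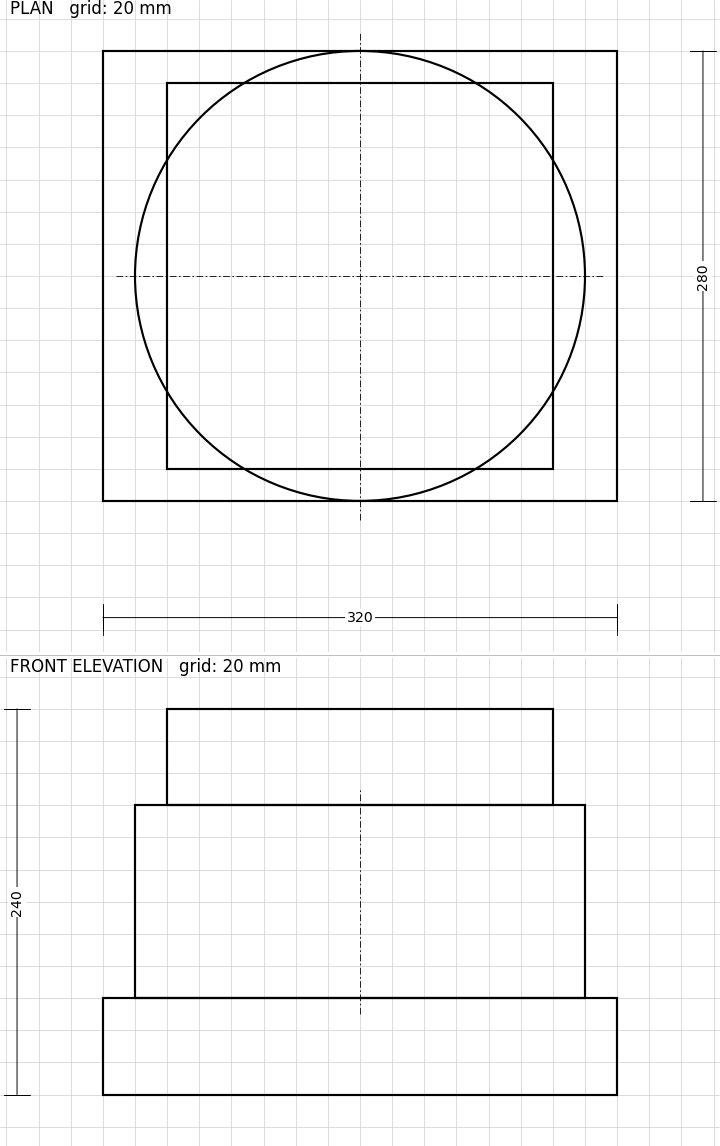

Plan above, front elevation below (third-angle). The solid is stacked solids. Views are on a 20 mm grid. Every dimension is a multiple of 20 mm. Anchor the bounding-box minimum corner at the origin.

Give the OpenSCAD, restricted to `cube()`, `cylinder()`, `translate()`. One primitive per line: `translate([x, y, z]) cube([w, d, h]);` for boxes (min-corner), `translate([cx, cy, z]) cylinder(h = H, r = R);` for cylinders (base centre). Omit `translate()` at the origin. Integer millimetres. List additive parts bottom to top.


cube([320, 280, 60]);
translate([160, 140, 60]) cylinder(h = 120, r = 140);
translate([40, 20, 180]) cube([240, 240, 60]);


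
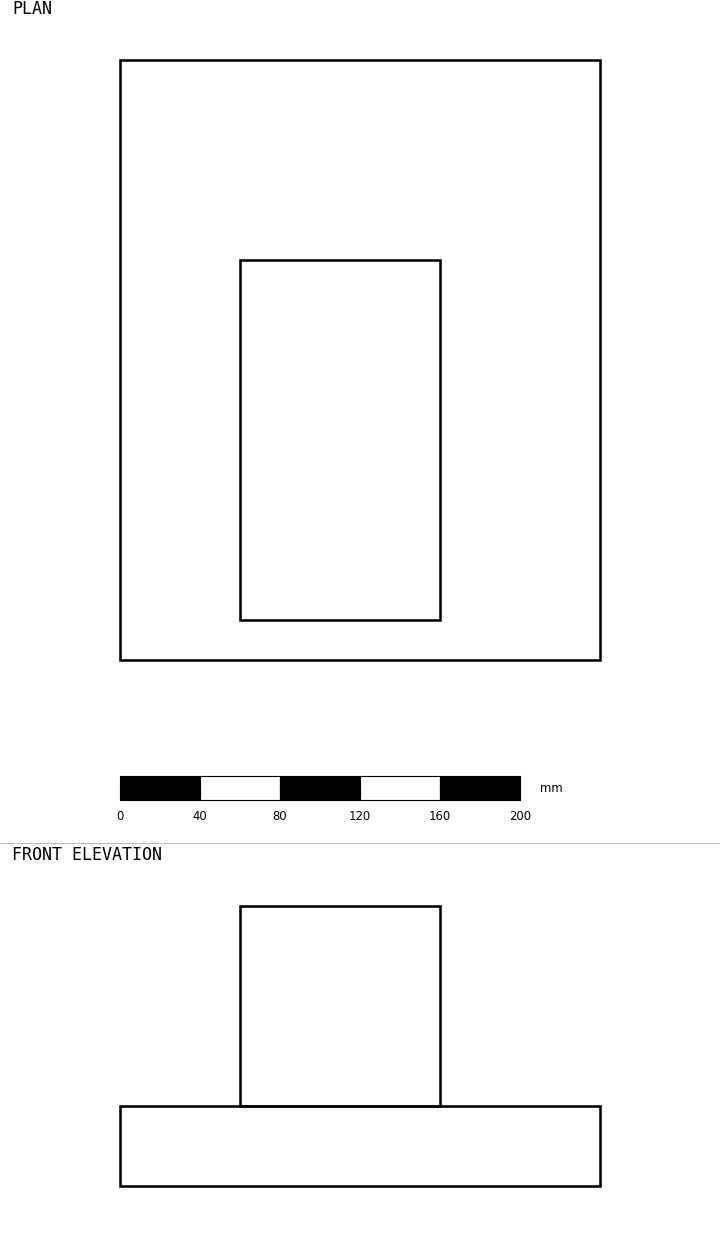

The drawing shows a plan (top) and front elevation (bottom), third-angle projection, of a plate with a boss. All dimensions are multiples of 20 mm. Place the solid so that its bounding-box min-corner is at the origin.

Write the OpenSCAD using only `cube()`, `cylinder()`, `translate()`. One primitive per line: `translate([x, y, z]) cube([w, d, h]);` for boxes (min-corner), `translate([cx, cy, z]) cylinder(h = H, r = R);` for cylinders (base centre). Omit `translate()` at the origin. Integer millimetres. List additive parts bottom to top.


cube([240, 300, 40]);
translate([60, 20, 40]) cube([100, 180, 100]);
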